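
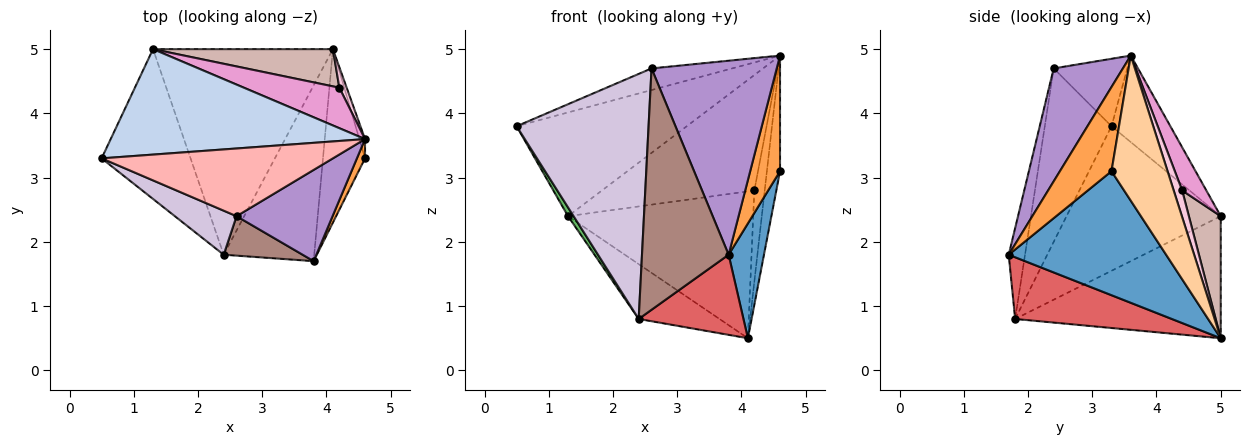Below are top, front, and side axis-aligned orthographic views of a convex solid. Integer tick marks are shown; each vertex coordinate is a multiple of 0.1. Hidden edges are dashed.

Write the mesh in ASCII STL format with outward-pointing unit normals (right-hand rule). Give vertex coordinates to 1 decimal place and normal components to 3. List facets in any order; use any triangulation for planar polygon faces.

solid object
 facet normal 0.926 -0.208 -0.314
  outer loop
   vertex 4.1 5.0 0.5
   vertex 4.6 3.3 3.1
   vertex 3.8 1.7 1.8
  endloop
 endfacet
 facet normal -0.236 0.681 0.693
  outer loop
   vertex 4.6 3.6 4.9
   vertex 1.3 5.0 2.4
   vertex 0.5 3.3 3.8
  endloop
 endfacet
 facet normal 0.863 -0.499 0.083
  outer loop
   vertex 4.6 3.6 4.9
   vertex 3.8 1.7 1.8
   vertex 4.6 3.3 3.1
  endloop
 endfacet
 facet normal 0.973 0.228 -0.038
  outer loop
   vertex 4.6 3.6 4.9
   vertex 4.6 3.3 3.1
   vertex 4.1 5.0 0.5
  endloop
 endfacet
 facet normal -0.851 -0.031 -0.524
  outer loop
   vertex 2.4 1.8 0.8
   vertex 0.5 3.3 3.8
   vertex 1.3 5.0 2.4
  endloop
 endfacet
 facet normal -0.548 0.216 -0.808
  outer loop
   vertex 2.4 1.8 0.8
   vertex 1.3 5.0 2.4
   vertex 4.1 5.0 0.5
  endloop
 endfacet
 facet normal 0.527 -0.353 -0.773
  outer loop
   vertex 2.4 1.8 0.8
   vertex 4.1 5.0 0.5
   vertex 3.8 1.7 1.8
  endloop
 endfacet
 facet normal -0.268 0.293 0.918
  outer loop
   vertex 2.6 2.4 4.7
   vertex 4.6 3.6 4.9
   vertex 0.5 3.3 3.8
  endloop
 endfacet
 facet normal 0.448 -0.809 0.381
  outer loop
   vertex 2.6 2.4 4.7
   vertex 3.8 1.7 1.8
   vertex 4.6 3.6 4.9
  endloop
 endfacet
 facet normal -0.446 -0.881 0.158
  outer loop
   vertex 2.6 2.4 4.7
   vertex 0.5 3.3 3.8
   vertex 2.4 1.8 0.8
  endloop
 endfacet
 facet normal -0.183 -0.970 0.159
  outer loop
   vertex 2.6 2.4 4.7
   vertex 2.4 1.8 0.8
   vertex 3.8 1.7 1.8
  endloop
 endfacet
 facet normal 0.164 0.956 0.242
  outer loop
   vertex 4.2 4.4 2.8
   vertex 4.1 5.0 0.5
   vertex 1.3 5.0 2.4
  endloop
 endfacet
 facet normal 0.148 0.933 0.327
  outer loop
   vertex 4.2 4.4 2.8
   vertex 1.3 5.0 2.4
   vertex 4.6 3.6 4.9
  endloop
 endfacet
 facet normal 0.623 0.763 0.172
  outer loop
   vertex 4.2 4.4 2.8
   vertex 4.6 3.6 4.9
   vertex 4.1 5.0 0.5
  endloop
 endfacet
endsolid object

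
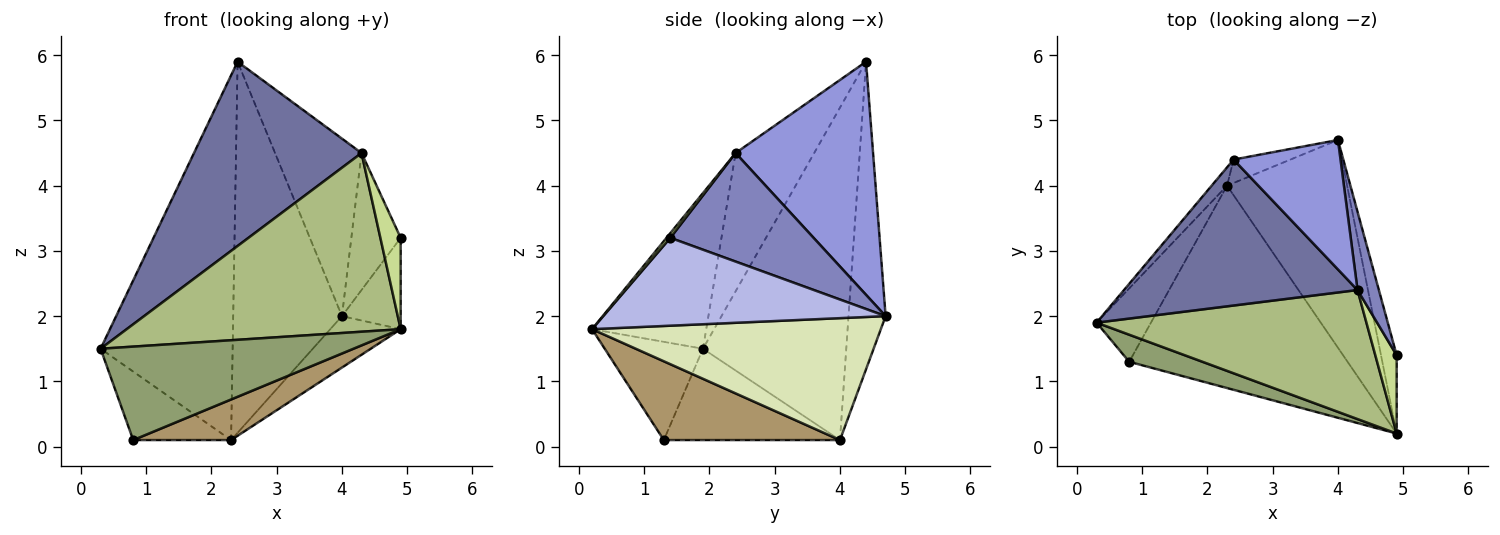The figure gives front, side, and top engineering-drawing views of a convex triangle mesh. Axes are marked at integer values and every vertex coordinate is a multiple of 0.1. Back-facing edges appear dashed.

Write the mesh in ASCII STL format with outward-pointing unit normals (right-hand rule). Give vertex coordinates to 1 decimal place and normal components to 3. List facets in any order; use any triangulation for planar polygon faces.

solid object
 facet normal -0.345 -0.736 0.583
  outer loop
   vertex 4.3 2.4 4.5
   vertex 2.4 4.4 5.9
   vertex 0.3 1.9 1.5
  endloop
 endfacet
 facet normal 0.930 0.320 0.183
  outer loop
   vertex 4.3 2.4 4.5
   vertex 4.9 1.4 3.2
   vertex 4.0 4.7 2.0
  endloop
 endfacet
 facet normal 0.789 0.496 0.362
  outer loop
   vertex 4.3 2.4 4.5
   vertex 4.0 4.7 2.0
   vertex 2.4 4.4 5.9
  endloop
 endfacet
 facet normal 0.964 0.201 -0.172
  outer loop
   vertex 4.9 0.2 1.8
   vertex 4.0 4.7 2.0
   vertex 4.9 1.4 3.2
  endloop
 endfacet
 facet normal -0.350 -0.900 0.261
  outer loop
   vertex 4.9 0.2 1.8
   vertex 0.3 1.9 1.5
   vertex 0.8 1.3 0.1
  endloop
 endfacet
 facet normal -0.320 -0.768 0.555
  outer loop
   vertex 4.9 0.2 1.8
   vertex 4.3 2.4 4.5
   vertex 0.3 1.9 1.5
  endloop
 endfacet
 facet normal 0.143 -0.751 0.644
  outer loop
   vertex 4.9 0.2 1.8
   vertex 4.9 1.4 3.2
   vertex 4.3 2.4 4.5
  endloop
 endfacet
 facet normal 0.702 0.171 -0.691
  outer loop
   vertex 2.3 4.0 0.1
   vertex 4.0 4.7 2.0
   vertex 4.9 0.2 1.8
  endloop
 endfacet
 facet normal 0.334 -0.185 -0.924
  outer loop
   vertex 2.3 4.0 0.1
   vertex 4.9 0.2 1.8
   vertex 0.8 1.3 0.1
  endloop
 endfacet
 facet normal -0.775 0.431 -0.462
  outer loop
   vertex 2.3 4.0 0.1
   vertex 0.8 1.3 0.1
   vertex 0.3 1.9 1.5
  endloop
 endfacet
 facet normal -0.735 0.677 -0.034
  outer loop
   vertex 2.3 4.0 0.1
   vertex 0.3 1.9 1.5
   vertex 2.4 4.4 5.9
  endloop
 endfacet
 facet normal -0.322 0.945 -0.060
  outer loop
   vertex 2.3 4.0 0.1
   vertex 2.4 4.4 5.9
   vertex 4.0 4.7 2.0
  endloop
 endfacet
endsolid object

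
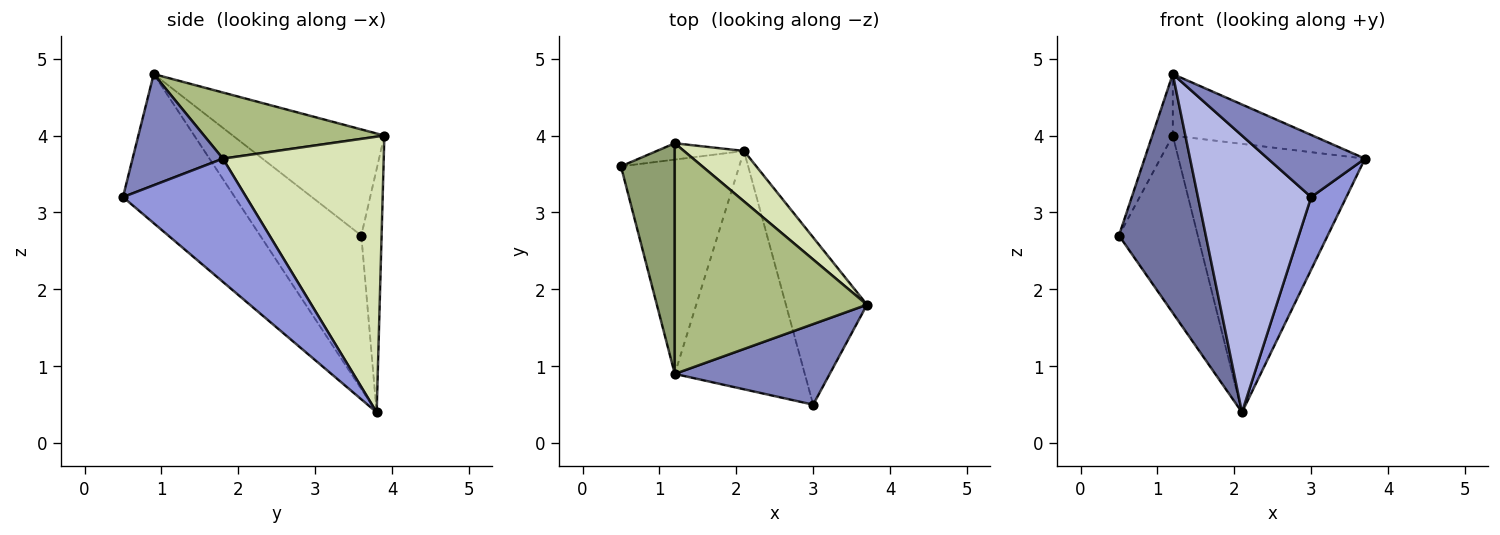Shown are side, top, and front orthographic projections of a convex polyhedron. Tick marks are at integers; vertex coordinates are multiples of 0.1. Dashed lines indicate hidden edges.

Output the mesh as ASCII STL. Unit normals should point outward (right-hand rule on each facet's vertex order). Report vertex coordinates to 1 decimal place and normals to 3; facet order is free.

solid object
 facet normal -0.655 -0.562 -0.505
  outer loop
   vertex 2.1 3.8 0.4
   vertex 1.2 0.9 4.8
   vertex 0.5 3.6 2.7
  endloop
 endfacet
 facet normal 0.494 -0.531 0.689
  outer loop
   vertex 3.0 0.5 3.2
   vertex 3.7 1.8 3.7
   vertex 1.2 0.9 4.8
  endloop
 endfacet
 facet normal 0.813 -0.232 -0.535
  outer loop
   vertex 3.0 0.5 3.2
   vertex 2.1 3.8 0.4
   vertex 3.7 1.8 3.7
  endloop
 endfacet
 facet normal -0.599 -0.607 -0.522
  outer loop
   vertex 3.0 0.5 3.2
   vertex 1.2 0.9 4.8
   vertex 2.1 3.8 0.4
  endloop
 endfacet
 facet normal -0.885 0.120 0.449
  outer loop
   vertex 1.2 3.9 4.0
   vertex 0.5 3.6 2.7
   vertex 1.2 0.9 4.8
  endloop
 endfacet
 facet normal 0.315 0.245 0.917
  outer loop
   vertex 1.2 3.9 4.0
   vertex 1.2 0.9 4.8
   vertex 3.7 1.8 3.7
  endloop
 endfacet
 facet normal -0.248 0.965 -0.089
  outer loop
   vertex 1.2 3.9 4.0
   vertex 2.1 3.8 0.4
   vertex 0.5 3.6 2.7
  endloop
 endfacet
 facet normal 0.647 0.750 0.141
  outer loop
   vertex 1.2 3.9 4.0
   vertex 3.7 1.8 3.7
   vertex 2.1 3.8 0.4
  endloop
 endfacet
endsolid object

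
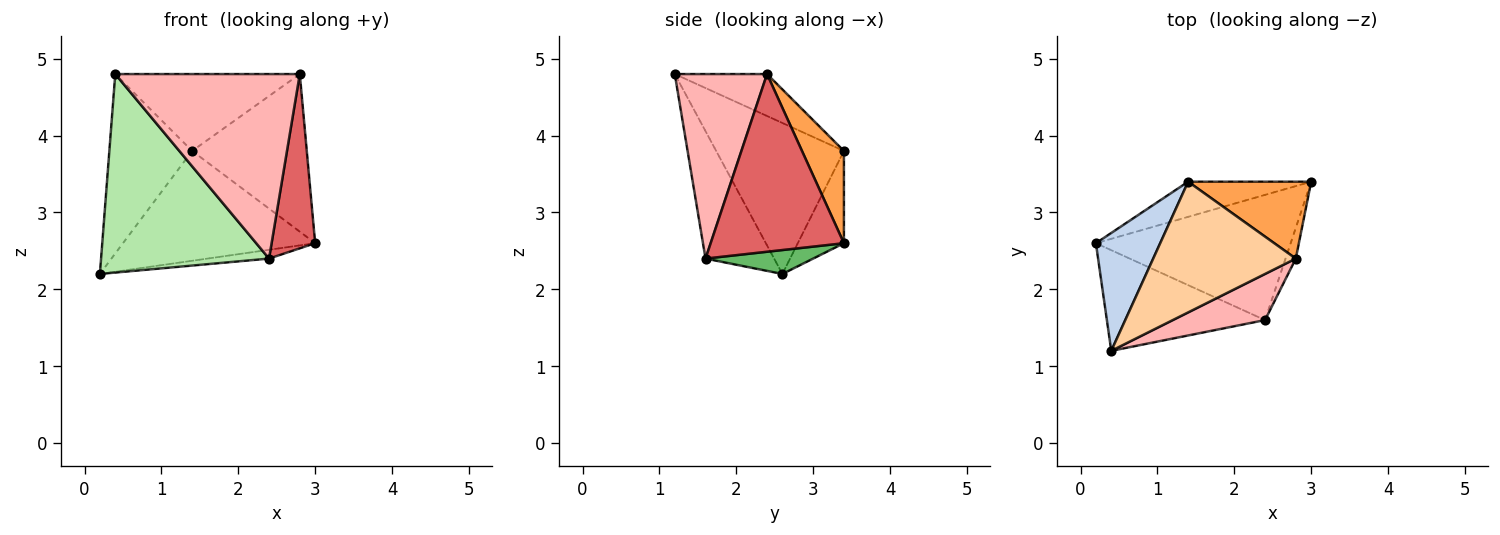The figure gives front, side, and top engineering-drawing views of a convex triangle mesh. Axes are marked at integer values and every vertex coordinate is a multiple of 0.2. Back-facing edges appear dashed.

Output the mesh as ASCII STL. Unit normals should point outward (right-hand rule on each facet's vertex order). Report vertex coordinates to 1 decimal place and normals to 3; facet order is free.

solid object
 facet normal -0.223 0.928 -0.297
  outer loop
   vertex 1.4 3.4 3.8
   vertex 3.0 3.4 2.6
   vertex 0.2 2.6 2.2
  endloop
 endfacet
 facet normal -0.790 0.512 0.337
  outer loop
   vertex 1.4 3.4 3.8
   vertex 0.2 2.6 2.2
   vertex 0.4 1.2 4.8
  endloop
 endfacet
 facet normal 0.312 0.854 0.416
  outer loop
   vertex 2.8 2.4 4.8
   vertex 3.0 3.4 2.6
   vertex 1.4 3.4 3.8
  endloop
 endfacet
 facet normal -0.246 0.491 0.836
  outer loop
   vertex 2.8 2.4 4.8
   vertex 1.4 3.4 3.8
   vertex 0.4 1.2 4.8
  endloop
 endfacet
 facet normal 0.122 0.069 -0.990
  outer loop
   vertex 2.4 1.6 2.4
   vertex 0.2 2.6 2.2
   vertex 3.0 3.4 2.6
  endloop
 endfacet
 facet normal -0.342 -0.838 -0.425
  outer loop
   vertex 2.4 1.6 2.4
   vertex 0.4 1.2 4.8
   vertex 0.2 2.6 2.2
  endloop
 endfacet
 facet normal 0.949 -0.310 -0.055
  outer loop
   vertex 2.4 1.6 2.4
   vertex 3.0 3.4 2.6
   vertex 2.8 2.4 4.8
  endloop
 endfacet
 facet normal 0.436 -0.873 0.218
  outer loop
   vertex 2.4 1.6 2.4
   vertex 2.8 2.4 4.8
   vertex 0.4 1.2 4.8
  endloop
 endfacet
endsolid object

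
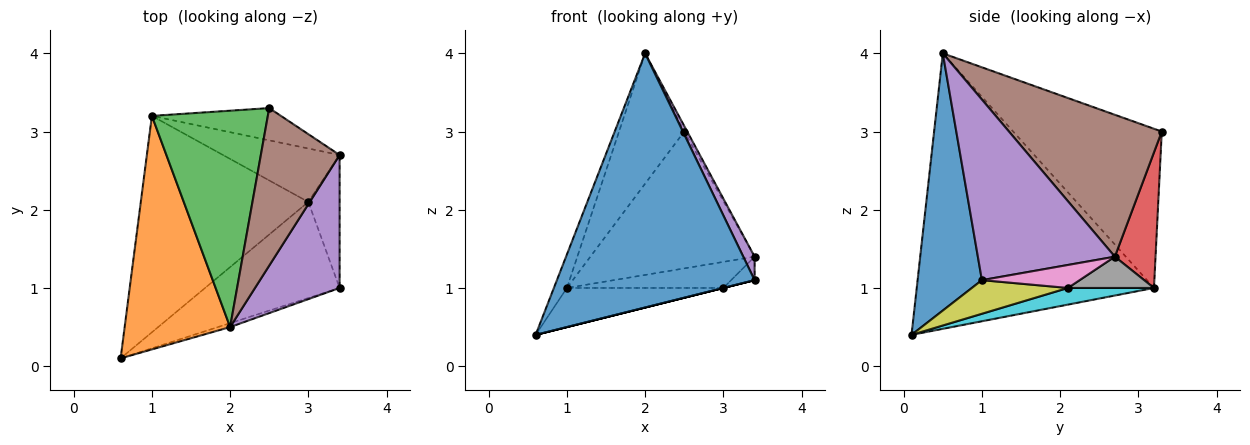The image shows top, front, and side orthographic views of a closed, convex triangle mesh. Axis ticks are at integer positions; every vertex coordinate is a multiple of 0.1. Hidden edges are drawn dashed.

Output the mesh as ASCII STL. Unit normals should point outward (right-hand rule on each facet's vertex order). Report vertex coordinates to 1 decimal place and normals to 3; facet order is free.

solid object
 facet normal 0.309 -0.951 -0.015
  outer loop
   vertex 2.0 0.5 4.0
   vertex 0.6 0.1 0.4
   vertex 3.4 1.0 1.1
  endloop
 endfacet
 facet normal -0.933 0.051 0.357
  outer loop
   vertex 1.0 3.2 1.0
   vertex 0.6 0.1 0.4
   vertex 2.0 0.5 4.0
  endloop
 endfacet
 facet normal -0.762 0.334 0.555
  outer loop
   vertex 1.0 3.2 1.0
   vertex 2.0 0.5 4.0
   vertex 2.5 3.3 3.0
  endloop
 endfacet
 facet normal 0.234 0.946 -0.223
  outer loop
   vertex 3.4 2.7 1.4
   vertex 1.0 3.2 1.0
   vertex 2.5 3.3 3.0
  endloop
 endfacet
 facet normal 0.903 -0.075 0.423
  outer loop
   vertex 3.4 2.7 1.4
   vertex 2.0 0.5 4.0
   vertex 3.4 1.0 1.1
  endloop
 endfacet
 facet normal 0.874 0.017 0.485
  outer loop
   vertex 3.4 2.7 1.4
   vertex 2.5 3.3 3.0
   vertex 2.0 0.5 4.0
  endloop
 endfacet
 facet normal 0.586 0.141 -0.798
  outer loop
   vertex 3.0 2.1 1.0
   vertex 3.4 2.7 1.4
   vertex 3.4 1.0 1.1
  endloop
 endfacet
 facet normal 0.234 0.426 -0.874
  outer loop
   vertex 3.0 2.1 1.0
   vertex 1.0 3.2 1.0
   vertex 3.4 2.7 1.4
  endloop
 endfacet
 facet normal 0.243 0.000 -0.970
  outer loop
   vertex 3.0 2.1 1.0
   vertex 3.4 1.0 1.1
   vertex 0.6 0.1 0.4
  endloop
 endfacet
 facet normal 0.097 0.177 -0.979
  outer loop
   vertex 3.0 2.1 1.0
   vertex 0.6 0.1 0.4
   vertex 1.0 3.2 1.0
  endloop
 endfacet
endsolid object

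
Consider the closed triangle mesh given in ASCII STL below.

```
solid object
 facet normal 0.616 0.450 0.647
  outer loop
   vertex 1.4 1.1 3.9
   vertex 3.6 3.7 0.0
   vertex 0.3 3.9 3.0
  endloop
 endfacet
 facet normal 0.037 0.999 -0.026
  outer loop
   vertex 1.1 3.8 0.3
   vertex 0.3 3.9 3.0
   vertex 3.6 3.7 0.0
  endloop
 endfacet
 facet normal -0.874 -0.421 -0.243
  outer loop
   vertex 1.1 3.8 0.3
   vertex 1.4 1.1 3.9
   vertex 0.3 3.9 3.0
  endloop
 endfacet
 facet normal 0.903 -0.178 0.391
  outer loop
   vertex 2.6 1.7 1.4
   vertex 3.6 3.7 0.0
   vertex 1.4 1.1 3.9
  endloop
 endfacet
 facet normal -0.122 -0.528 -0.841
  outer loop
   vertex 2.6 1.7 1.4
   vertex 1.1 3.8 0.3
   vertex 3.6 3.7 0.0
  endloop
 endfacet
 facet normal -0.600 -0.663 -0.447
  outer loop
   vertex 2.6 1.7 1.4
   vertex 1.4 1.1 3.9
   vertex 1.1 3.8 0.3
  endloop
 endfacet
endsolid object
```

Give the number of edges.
9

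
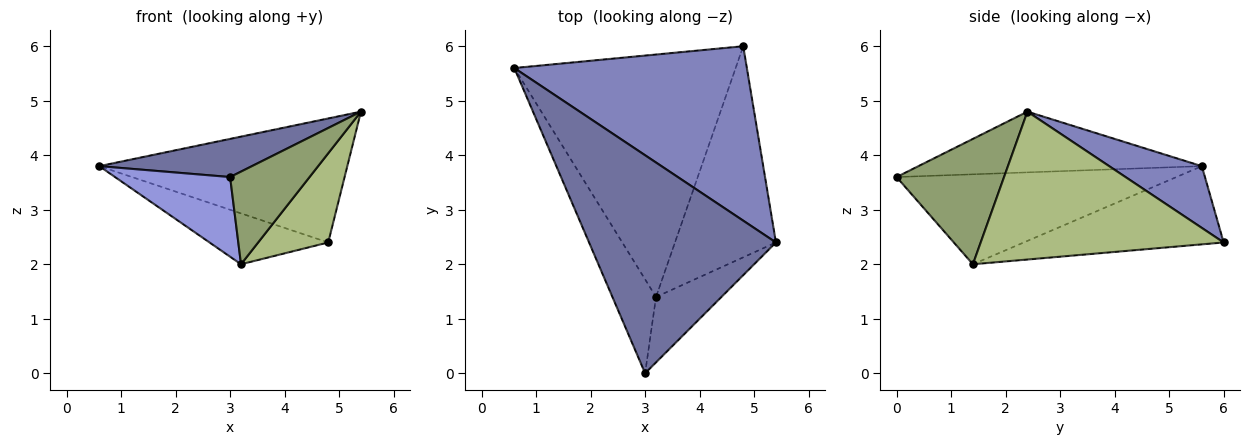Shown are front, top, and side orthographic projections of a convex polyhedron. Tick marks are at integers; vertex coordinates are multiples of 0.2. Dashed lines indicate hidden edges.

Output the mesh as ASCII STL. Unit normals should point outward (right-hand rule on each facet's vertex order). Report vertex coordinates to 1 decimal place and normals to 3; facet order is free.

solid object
 facet normal -0.305 -0.164 0.938
  outer loop
   vertex 3.0 0.0 3.6
   vertex 5.4 2.4 4.8
   vertex 0.6 5.6 3.8
  endloop
 endfacet
 facet normal 0.212 0.566 0.797
  outer loop
   vertex 4.8 6.0 2.4
   vertex 0.6 5.6 3.8
   vertex 5.4 2.4 4.8
  endloop
 endfacet
 facet normal -0.844 -0.347 -0.409
  outer loop
   vertex 3.2 1.4 2.0
   vertex 3.0 0.0 3.6
   vertex 0.6 5.6 3.8
  endloop
 endfacet
 facet normal -0.327 0.194 -0.925
  outer loop
   vertex 3.2 1.4 2.0
   vertex 0.6 5.6 3.8
   vertex 4.8 6.0 2.4
  endloop
 endfacet
 facet normal 0.742 -0.548 -0.387
  outer loop
   vertex 3.2 1.4 2.0
   vertex 5.4 2.4 4.8
   vertex 3.0 0.0 3.6
  endloop
 endfacet
 facet normal 0.803 -0.232 -0.548
  outer loop
   vertex 3.2 1.4 2.0
   vertex 4.8 6.0 2.4
   vertex 5.4 2.4 4.8
  endloop
 endfacet
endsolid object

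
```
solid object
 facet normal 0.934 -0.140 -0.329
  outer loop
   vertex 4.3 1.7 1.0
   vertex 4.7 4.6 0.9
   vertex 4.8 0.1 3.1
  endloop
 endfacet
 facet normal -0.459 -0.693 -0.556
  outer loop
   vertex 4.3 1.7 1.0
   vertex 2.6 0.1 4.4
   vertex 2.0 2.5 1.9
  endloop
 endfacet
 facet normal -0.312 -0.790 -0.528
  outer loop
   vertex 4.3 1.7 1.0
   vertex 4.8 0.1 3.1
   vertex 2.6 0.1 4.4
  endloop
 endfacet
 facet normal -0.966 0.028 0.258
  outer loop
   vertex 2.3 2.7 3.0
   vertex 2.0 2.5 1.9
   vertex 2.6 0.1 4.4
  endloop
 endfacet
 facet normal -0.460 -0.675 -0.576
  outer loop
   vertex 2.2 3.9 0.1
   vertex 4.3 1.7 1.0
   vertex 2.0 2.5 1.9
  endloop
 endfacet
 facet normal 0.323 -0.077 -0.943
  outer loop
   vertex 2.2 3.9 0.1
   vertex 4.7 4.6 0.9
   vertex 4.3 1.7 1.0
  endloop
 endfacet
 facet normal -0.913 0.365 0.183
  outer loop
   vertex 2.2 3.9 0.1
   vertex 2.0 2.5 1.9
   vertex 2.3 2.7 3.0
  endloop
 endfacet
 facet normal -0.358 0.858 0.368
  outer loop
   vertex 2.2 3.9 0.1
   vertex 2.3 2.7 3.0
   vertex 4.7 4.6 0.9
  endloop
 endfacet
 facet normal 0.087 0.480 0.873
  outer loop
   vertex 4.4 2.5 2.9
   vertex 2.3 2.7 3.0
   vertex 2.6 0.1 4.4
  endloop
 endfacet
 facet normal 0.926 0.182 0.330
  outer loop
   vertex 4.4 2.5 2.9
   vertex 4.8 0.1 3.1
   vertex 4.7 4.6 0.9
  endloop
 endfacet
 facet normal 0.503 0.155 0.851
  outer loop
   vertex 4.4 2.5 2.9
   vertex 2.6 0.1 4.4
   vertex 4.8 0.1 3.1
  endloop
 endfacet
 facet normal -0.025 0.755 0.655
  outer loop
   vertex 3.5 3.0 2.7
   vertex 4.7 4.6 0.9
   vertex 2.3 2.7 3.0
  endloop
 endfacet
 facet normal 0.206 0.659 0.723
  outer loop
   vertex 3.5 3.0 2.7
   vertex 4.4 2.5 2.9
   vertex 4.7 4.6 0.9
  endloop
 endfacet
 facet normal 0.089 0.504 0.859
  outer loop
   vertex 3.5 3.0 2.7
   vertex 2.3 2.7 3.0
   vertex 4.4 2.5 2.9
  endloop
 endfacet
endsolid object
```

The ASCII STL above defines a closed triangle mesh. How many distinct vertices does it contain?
9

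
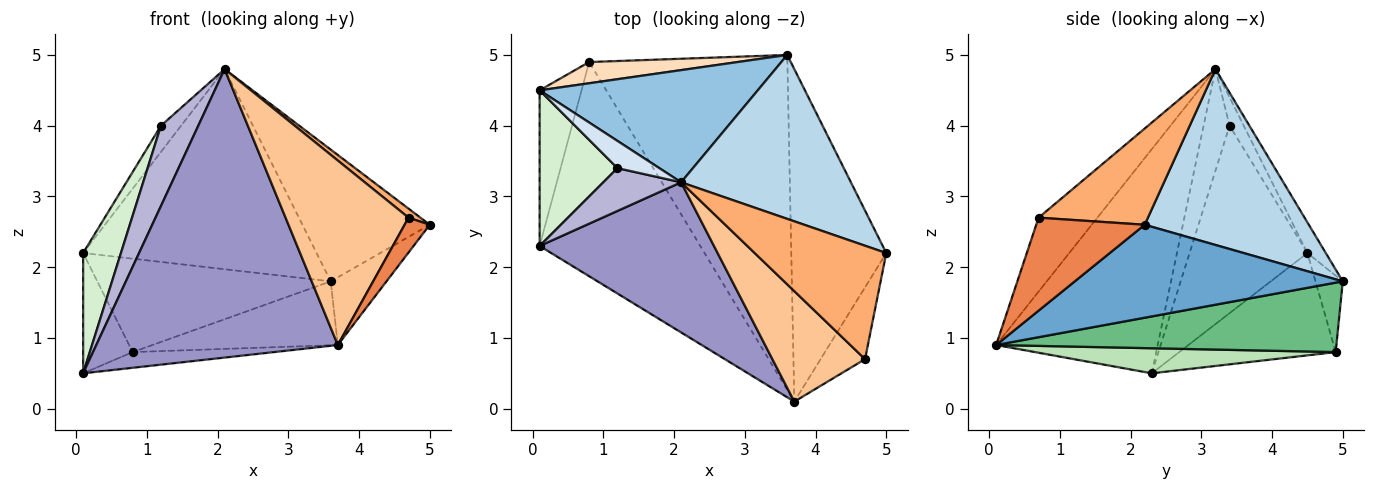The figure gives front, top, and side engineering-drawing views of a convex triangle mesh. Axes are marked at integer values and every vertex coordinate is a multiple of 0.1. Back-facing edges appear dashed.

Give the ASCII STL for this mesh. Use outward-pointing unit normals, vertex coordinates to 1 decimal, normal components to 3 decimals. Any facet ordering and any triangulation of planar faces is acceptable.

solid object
 facet normal 0.692 0.144 -0.707
  outer loop
   vertex 3.6 5.0 1.8
   vertex 5.0 2.2 2.6
   vertex 3.7 0.1 0.9
  endloop
 endfacet
 facet normal -0.069 0.870 0.488
  outer loop
   vertex 3.6 5.0 1.8
   vertex 0.1 4.5 2.2
   vertex 2.1 3.2 4.8
  endloop
 endfacet
 facet normal 0.628 0.487 0.607
  outer loop
   vertex 3.6 5.0 1.8
   vertex 2.1 3.2 4.8
   vertex 5.0 2.2 2.6
  endloop
 endfacet
 facet normal -0.438 0.623 0.648
  outer loop
   vertex 1.2 3.4 4.0
   vertex 2.1 3.2 4.8
   vertex 0.1 4.5 2.2
  endloop
 endfacet
 facet normal 0.883 -0.205 -0.422
  outer loop
   vertex 4.7 0.7 2.7
   vertex 3.7 0.1 0.9
   vertex 5.0 2.2 2.6
  endloop
 endfacet
 facet normal 0.589 -0.064 0.806
  outer loop
   vertex 4.7 0.7 2.7
   vertex 5.0 2.2 2.6
   vertex 2.1 3.2 4.8
  endloop
 endfacet
 facet normal -0.379 -0.794 0.475
  outer loop
   vertex 4.7 0.7 2.7
   vertex 2.1 3.2 4.8
   vertex 3.7 0.1 0.9
  endloop
 endfacet
 facet normal -0.113 0.969 0.220
  outer loop
   vertex 0.8 4.9 0.8
   vertex 0.1 4.5 2.2
   vertex 3.6 5.0 1.8
  endloop
 endfacet
 facet normal 0.325 0.177 -0.929
  outer loop
   vertex 0.8 4.9 0.8
   vertex 3.6 5.0 1.8
   vertex 3.7 0.1 0.9
  endloop
 endfacet
 facet normal -0.888 0.281 -0.364
  outer loop
   vertex 0.1 2.3 0.5
   vertex 0.1 4.5 2.2
   vertex 0.8 4.9 0.8
  endloop
 endfacet
 facet normal 0.154 0.072 -0.985
  outer loop
   vertex 0.1 2.3 0.5
   vertex 0.8 4.9 0.8
   vertex 3.7 0.1 0.9
  endloop
 endfacet
 facet normal -0.886 -0.284 0.368
  outer loop
   vertex 0.1 2.3 0.5
   vertex 1.2 3.4 4.0
   vertex 0.1 4.5 2.2
  endloop
 endfacet
 facet normal -0.510 -0.763 0.397
  outer loop
   vertex 0.1 2.3 0.5
   vertex 3.7 0.1 0.9
   vertex 2.1 3.2 4.8
  endloop
 endfacet
 facet normal -0.523 -0.752 0.401
  outer loop
   vertex 0.1 2.3 0.5
   vertex 2.1 3.2 4.8
   vertex 1.2 3.4 4.0
  endloop
 endfacet
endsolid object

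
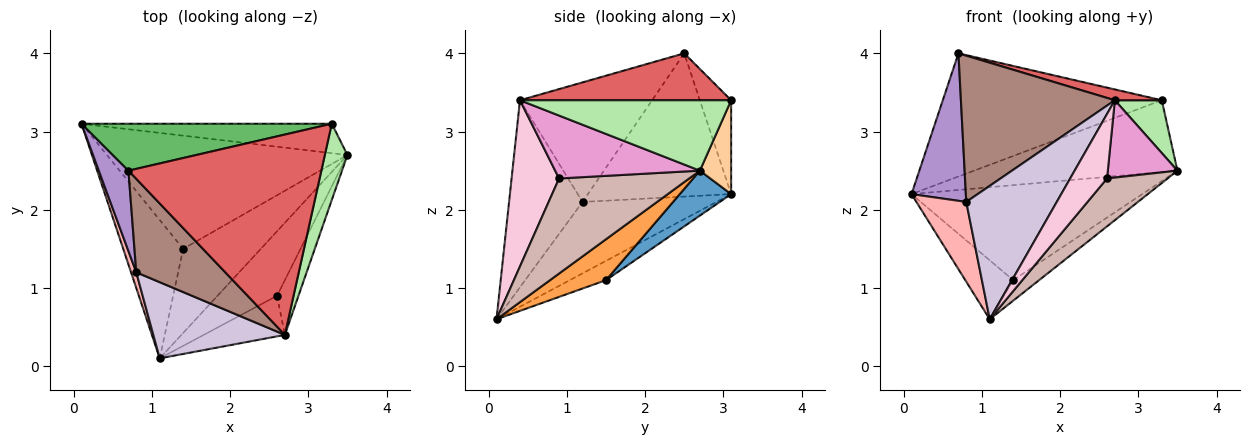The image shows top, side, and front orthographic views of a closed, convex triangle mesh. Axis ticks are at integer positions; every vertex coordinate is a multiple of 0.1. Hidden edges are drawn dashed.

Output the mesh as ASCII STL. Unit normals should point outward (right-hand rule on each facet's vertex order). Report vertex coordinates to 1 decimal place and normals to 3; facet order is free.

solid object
 facet normal 0.142 0.636 -0.758
  outer loop
   vertex 1.4 1.5 1.1
   vertex 0.1 3.1 2.2
   vertex 3.5 2.7 2.5
  endloop
 endfacet
 facet normal -0.284 0.376 -0.882
  outer loop
   vertex 1.4 1.5 1.1
   vertex 1.1 0.1 0.6
   vertex 0.1 3.1 2.2
  endloop
 endfacet
 facet normal 0.456 0.211 -0.865
  outer loop
   vertex 1.4 1.5 1.1
   vertex 3.5 2.7 2.5
   vertex 1.1 0.1 0.6
  endloop
 endfacet
 facet normal 0.141 0.916 -0.376
  outer loop
   vertex 3.3 3.1 3.4
   vertex 3.5 2.7 2.5
   vertex 0.1 3.1 2.2
  endloop
 endfacet
 facet normal -0.132 0.926 0.353
  outer loop
   vertex 3.3 3.1 3.4
   vertex 0.1 3.1 2.2
   vertex 0.7 2.5 4.0
  endloop
 endfacet
 facet normal 0.932 -0.207 0.299
  outer loop
   vertex 3.3 3.1 3.4
   vertex 2.7 0.4 3.4
   vertex 3.5 2.7 2.5
  endloop
 endfacet
 facet normal 0.236 -0.052 0.970
  outer loop
   vertex 3.3 3.1 3.4
   vertex 0.7 2.5 4.0
   vertex 2.7 0.4 3.4
  endloop
 endfacet
 facet normal -0.935 -0.348 0.068
  outer loop
   vertex 0.8 1.2 2.1
   vertex 0.1 3.1 2.2
   vertex 1.1 0.1 0.6
  endloop
 endfacet
 facet normal -0.918 -0.348 0.190
  outer loop
   vertex 0.8 1.2 2.1
   vertex 0.7 2.5 4.0
   vertex 0.1 3.1 2.2
  endloop
 endfacet
 facet normal -0.576 -0.710 0.405
  outer loop
   vertex 0.8 1.2 2.1
   vertex 1.1 0.1 0.6
   vertex 2.7 0.4 3.4
  endloop
 endfacet
 facet normal -0.586 -0.683 0.436
  outer loop
   vertex 0.8 1.2 2.1
   vertex 2.7 0.4 3.4
   vertex 0.7 2.5 4.0
  endloop
 endfacet
 facet normal 0.788 -0.367 -0.494
  outer loop
   vertex 2.6 0.9 2.4
   vertex 1.1 0.1 0.6
   vertex 3.5 2.7 2.5
  endloop
 endfacet
 facet normal 0.861 -0.414 -0.293
  outer loop
   vertex 2.6 0.9 2.4
   vertex 3.5 2.7 2.5
   vertex 2.7 0.4 3.4
  endloop
 endfacet
 facet normal 0.737 -0.572 -0.360
  outer loop
   vertex 2.6 0.9 2.4
   vertex 2.7 0.4 3.4
   vertex 1.1 0.1 0.6
  endloop
 endfacet
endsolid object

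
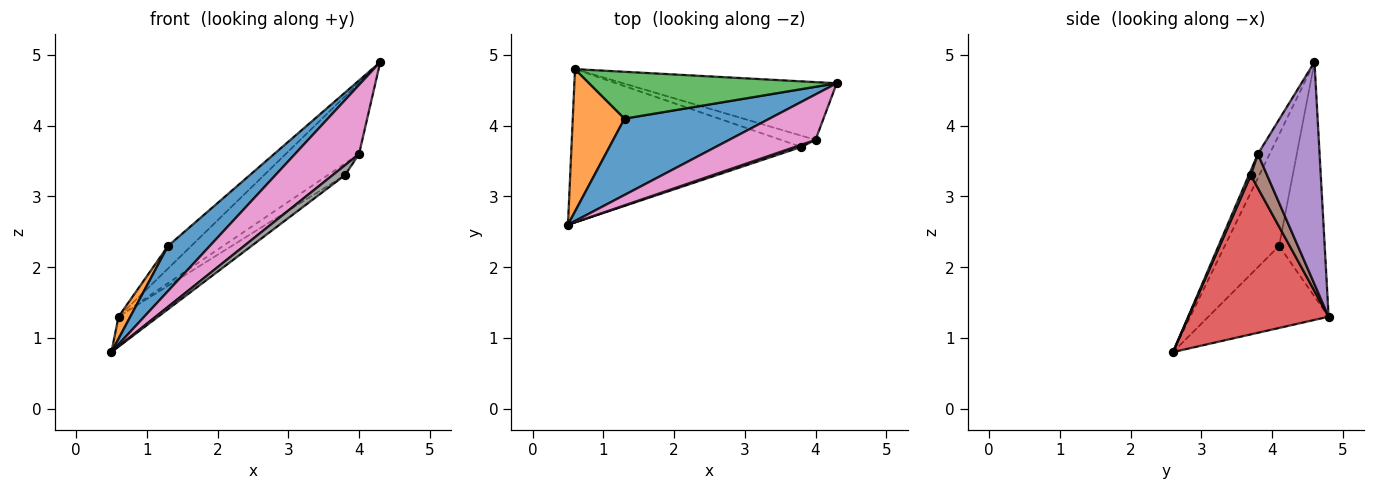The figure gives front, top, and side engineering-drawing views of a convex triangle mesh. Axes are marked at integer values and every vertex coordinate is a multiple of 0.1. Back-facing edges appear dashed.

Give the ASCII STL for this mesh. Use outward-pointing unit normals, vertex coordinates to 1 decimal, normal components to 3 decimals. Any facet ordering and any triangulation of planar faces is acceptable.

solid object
 facet normal -0.552 -0.424 0.718
  outer loop
   vertex 1.3 4.1 2.3
   vertex 0.5 2.6 0.8
   vertex 4.3 4.6 4.9
  endloop
 endfacet
 facet normal -0.843 -0.083 0.532
  outer loop
   vertex 1.3 4.1 2.3
   vertex 0.6 4.8 1.3
   vertex 0.5 2.6 0.8
  endloop
 endfacet
 facet normal -0.649 0.330 0.685
  outer loop
   vertex 1.3 4.1 2.3
   vertex 4.3 4.6 4.9
   vertex 0.6 4.8 1.3
  endloop
 endfacet
 facet normal 0.562 0.159 -0.812
  outer loop
   vertex 3.8 3.7 3.3
   vertex 0.5 2.6 0.8
   vertex 0.6 4.8 1.3
  endloop
 endfacet
 facet normal 0.547 0.650 -0.527
  outer loop
   vertex 4.0 3.8 3.6
   vertex 0.6 4.8 1.3
   vertex 4.3 4.6 4.9
  endloop
 endfacet
 facet normal 0.563 0.595 -0.574
  outer loop
   vertex 4.0 3.8 3.6
   vertex 3.8 3.7 3.3
   vertex 0.6 4.8 1.3
  endloop
 endfacet
 facet normal -0.151 -0.826 0.543
  outer loop
   vertex 4.0 3.8 3.6
   vertex 4.3 4.6 4.9
   vertex 0.5 2.6 0.8
  endloop
 endfacet
 facet normal 0.157 -0.964 0.216
  outer loop
   vertex 4.0 3.8 3.6
   vertex 0.5 2.6 0.8
   vertex 3.8 3.7 3.3
  endloop
 endfacet
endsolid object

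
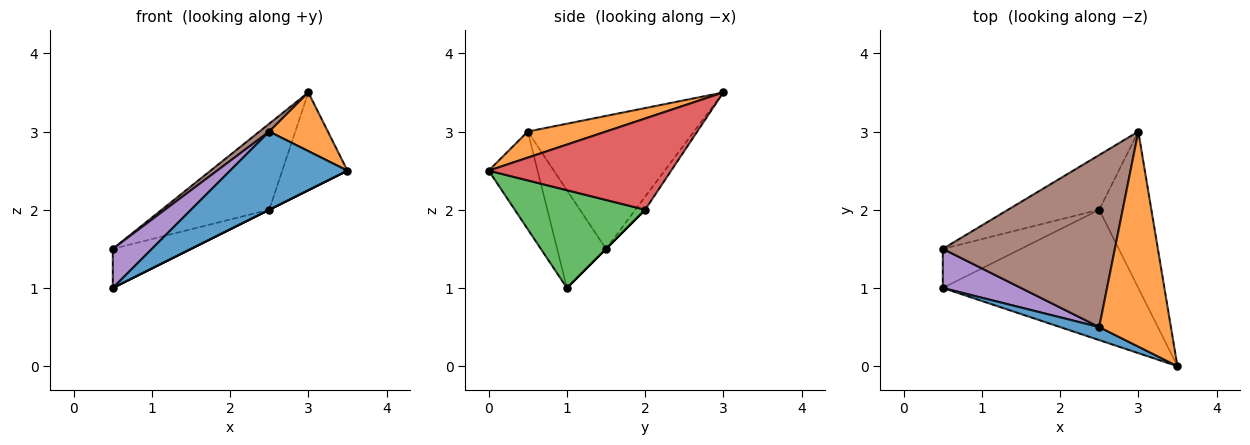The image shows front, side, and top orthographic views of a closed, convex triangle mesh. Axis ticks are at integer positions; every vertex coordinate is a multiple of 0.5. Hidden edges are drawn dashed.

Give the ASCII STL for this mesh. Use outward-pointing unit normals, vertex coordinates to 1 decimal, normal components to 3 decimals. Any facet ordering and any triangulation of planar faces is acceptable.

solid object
 facet normal -0.380 -0.912 0.152
  outer loop
   vertex 2.5 0.5 3.0
   vertex 0.5 1.0 1.0
   vertex 3.5 0.0 2.5
  endloop
 endfacet
 facet normal 0.331 -0.248 0.910
  outer loop
   vertex 2.5 0.5 3.0
   vertex 3.5 0.0 2.5
   vertex 3.0 3.0 3.5
  endloop
 endfacet
 facet normal 0.447 0.000 -0.894
  outer loop
   vertex 2.5 2.0 2.0
   vertex 3.5 0.0 2.5
   vertex 0.5 1.0 1.0
  endloop
 endfacet
 facet normal 0.829 0.296 -0.474
  outer loop
   vertex 2.5 2.0 2.0
   vertex 3.0 3.0 3.5
   vertex 3.5 0.0 2.5
  endloop
 endfacet
 facet normal -0.662 -0.530 0.530
  outer loop
   vertex 0.5 1.5 1.5
   vertex 0.5 1.0 1.0
   vertex 2.5 0.5 3.0
  endloop
 endfacet
 facet normal -0.611 -0.036 0.791
  outer loop
   vertex 0.5 1.5 1.5
   vertex 2.5 0.5 3.0
   vertex 3.0 3.0 3.5
  endloop
 endfacet
 facet normal 0.000 0.707 -0.707
  outer loop
   vertex 0.5 1.5 1.5
   vertex 2.5 2.0 2.0
   vertex 0.5 1.0 1.0
  endloop
 endfacet
 facet normal -0.076 0.841 -0.535
  outer loop
   vertex 0.5 1.5 1.5
   vertex 3.0 3.0 3.5
   vertex 2.5 2.0 2.0
  endloop
 endfacet
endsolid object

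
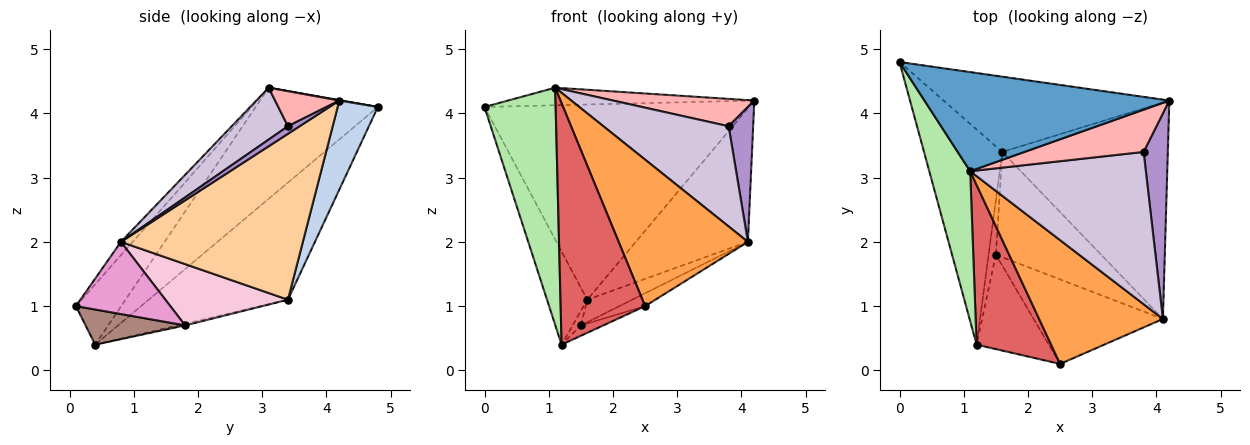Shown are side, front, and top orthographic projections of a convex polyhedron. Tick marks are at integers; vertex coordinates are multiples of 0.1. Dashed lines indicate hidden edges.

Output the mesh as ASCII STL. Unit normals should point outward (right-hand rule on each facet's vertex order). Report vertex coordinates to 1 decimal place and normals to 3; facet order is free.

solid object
 facet normal 0.002 0.175 0.985
  outer loop
   vertex 1.1 3.1 4.4
   vertex 4.2 4.2 4.2
   vertex 0.0 4.8 4.1
  endloop
 endfacet
 facet normal 0.140 0.924 -0.356
  outer loop
   vertex 1.6 3.4 1.1
   vertex 0.0 4.8 4.1
   vertex 4.2 4.2 4.2
  endloop
 endfacet
 facet normal -0.069 -0.762 0.644
  outer loop
   vertex 4.1 0.8 2.0
   vertex 1.1 3.1 4.4
   vertex 2.5 0.1 1.0
  endloop
 endfacet
 facet normal 0.649 0.400 -0.647
  outer loop
   vertex 4.1 0.8 2.0
   vertex 1.6 3.4 1.1
   vertex 4.2 4.2 4.2
  endloop
 endfacet
 facet normal -0.808 0.234 -0.540
  outer loop
   vertex 1.2 0.4 0.4
   vertex 0.0 4.8 4.1
   vertex 1.6 3.4 1.1
  endloop
 endfacet
 facet normal -0.824 -0.479 0.303
  outer loop
   vertex 1.2 0.4 0.4
   vertex 1.1 3.1 4.4
   vertex 0.0 4.8 4.1
  endloop
 endfacet
 facet normal -0.408 -0.761 0.504
  outer loop
   vertex 1.2 0.4 0.4
   vertex 2.5 0.1 1.0
   vertex 1.1 3.1 4.4
  endloop
 endfacet
 facet normal 0.240 -0.527 0.815
  outer loop
   vertex 3.8 3.4 3.8
   vertex 4.2 4.2 4.2
   vertex 1.1 3.1 4.4
  endloop
 endfacet
 facet normal 0.253 -0.531 0.809
  outer loop
   vertex 3.8 3.4 3.8
   vertex 4.1 0.8 2.0
   vertex 4.2 4.2 4.2
  endloop
 endfacet
 facet normal 0.240 -0.534 0.811
  outer loop
   vertex 3.8 3.4 3.8
   vertex 1.1 3.1 4.4
   vertex 4.1 0.8 2.0
  endloop
 endfacet
 facet normal 0.436 0.098 -0.895
  outer loop
   vertex 1.5 1.8 0.7
   vertex 2.5 0.1 1.0
   vertex 1.2 0.4 0.4
  endloop
 endfacet
 facet normal -0.222 0.250 -0.943
  outer loop
   vertex 1.5 1.8 0.7
   vertex 1.2 0.4 0.4
   vertex 1.6 3.4 1.1
  endloop
 endfacet
 facet normal 0.483 0.132 -0.865
  outer loop
   vertex 1.5 1.8 0.7
   vertex 4.1 0.8 2.0
   vertex 2.5 0.1 1.0
  endloop
 endfacet
 facet normal 0.495 0.182 -0.850
  outer loop
   vertex 1.5 1.8 0.7
   vertex 1.6 3.4 1.1
   vertex 4.1 0.8 2.0
  endloop
 endfacet
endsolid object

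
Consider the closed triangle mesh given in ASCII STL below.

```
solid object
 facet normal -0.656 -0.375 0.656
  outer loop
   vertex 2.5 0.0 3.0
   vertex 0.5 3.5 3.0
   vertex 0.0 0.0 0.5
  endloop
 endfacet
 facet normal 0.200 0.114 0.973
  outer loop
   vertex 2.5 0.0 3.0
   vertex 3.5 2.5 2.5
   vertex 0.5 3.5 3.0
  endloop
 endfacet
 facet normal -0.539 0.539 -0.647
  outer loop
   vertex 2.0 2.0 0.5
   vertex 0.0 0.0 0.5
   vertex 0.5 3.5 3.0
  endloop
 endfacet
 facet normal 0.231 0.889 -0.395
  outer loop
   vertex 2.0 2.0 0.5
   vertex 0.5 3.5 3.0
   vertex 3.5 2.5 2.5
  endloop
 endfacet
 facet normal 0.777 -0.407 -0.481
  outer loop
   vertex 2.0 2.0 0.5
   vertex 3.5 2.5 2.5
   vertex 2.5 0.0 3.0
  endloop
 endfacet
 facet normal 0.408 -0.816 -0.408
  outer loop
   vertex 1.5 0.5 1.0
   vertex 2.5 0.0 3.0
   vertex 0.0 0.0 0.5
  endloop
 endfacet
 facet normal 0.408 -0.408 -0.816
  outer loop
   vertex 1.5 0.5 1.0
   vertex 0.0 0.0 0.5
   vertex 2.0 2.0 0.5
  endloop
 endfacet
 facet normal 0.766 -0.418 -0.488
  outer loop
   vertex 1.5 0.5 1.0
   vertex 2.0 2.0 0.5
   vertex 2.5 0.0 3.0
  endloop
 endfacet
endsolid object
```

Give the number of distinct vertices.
6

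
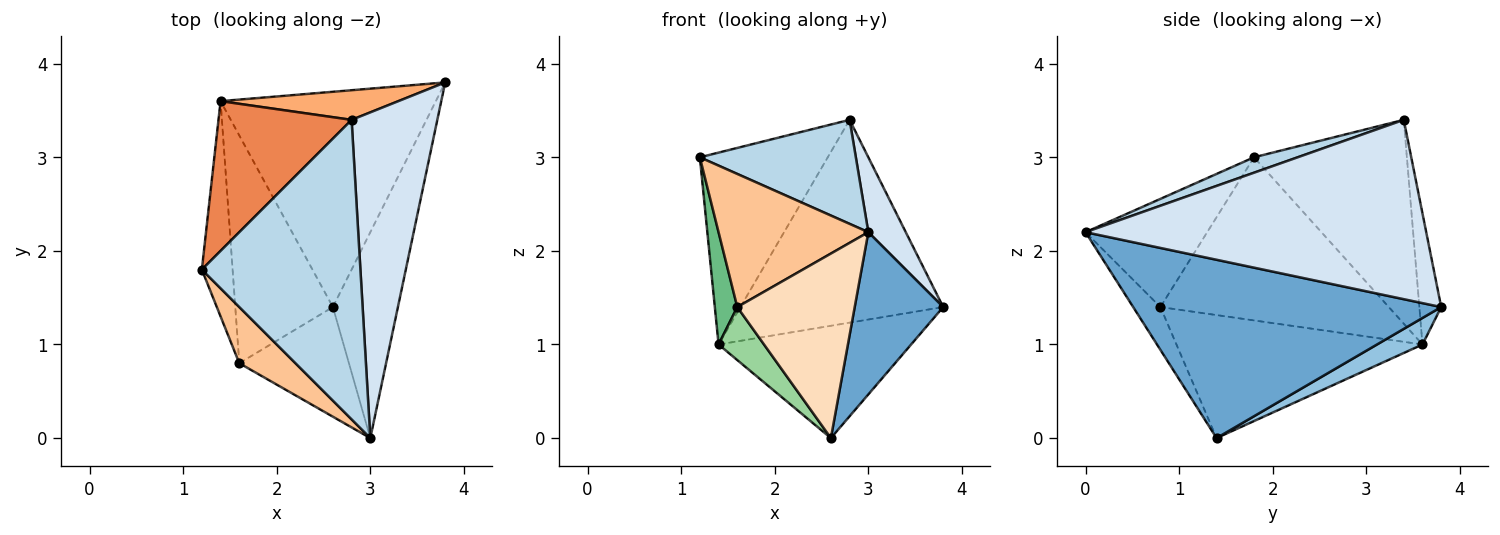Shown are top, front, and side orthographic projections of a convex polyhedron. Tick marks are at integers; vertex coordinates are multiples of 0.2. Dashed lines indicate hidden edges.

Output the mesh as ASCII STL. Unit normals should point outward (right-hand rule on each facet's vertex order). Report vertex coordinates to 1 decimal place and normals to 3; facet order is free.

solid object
 facet normal 0.907 -0.261 -0.331
  outer loop
   vertex 2.6 1.4 0.0
   vertex 3.8 3.8 1.4
   vertex 3.0 0.0 2.2
  endloop
 endfacet
 facet normal 0.109 0.460 -0.881
  outer loop
   vertex 1.4 3.6 1.0
   vertex 3.8 3.8 1.4
   vertex 2.6 1.4 0.0
  endloop
 endfacet
 facet normal 0.091 -0.327 0.941
  outer loop
   vertex 2.8 3.4 3.4
   vertex 1.2 1.8 3.0
   vertex 3.0 0.0 2.2
  endloop
 endfacet
 facet normal 0.898 -0.099 0.429
  outer loop
   vertex 2.8 3.4 3.4
   vertex 3.0 0.0 2.2
   vertex 3.8 3.8 1.4
  endloop
 endfacet
 facet normal -0.686 0.574 0.448
  outer loop
   vertex 2.8 3.4 3.4
   vertex 1.4 3.6 1.0
   vertex 1.2 1.8 3.0
  endloop
 endfacet
 facet normal -0.106 0.984 0.144
  outer loop
   vertex 2.8 3.4 3.4
   vertex 3.8 3.8 1.4
   vertex 1.4 3.6 1.0
  endloop
 endfacet
 facet normal -0.599 -0.738 0.311
  outer loop
   vertex 1.6 0.8 1.4
   vertex 3.0 0.0 2.2
   vertex 1.2 1.8 3.0
  endloop
 endfacet
 facet normal -0.196 -0.843 -0.501
  outer loop
   vertex 1.6 0.8 1.4
   vertex 2.6 1.4 0.0
   vertex 3.0 0.0 2.2
  endloop
 endfacet
 facet normal -0.978 -0.096 -0.184
  outer loop
   vertex 1.6 0.8 1.4
   vertex 1.2 1.8 3.0
   vertex 1.4 3.6 1.0
  endloop
 endfacet
 facet normal -0.775 -0.143 -0.615
  outer loop
   vertex 1.6 0.8 1.4
   vertex 1.4 3.6 1.0
   vertex 2.6 1.4 0.0
  endloop
 endfacet
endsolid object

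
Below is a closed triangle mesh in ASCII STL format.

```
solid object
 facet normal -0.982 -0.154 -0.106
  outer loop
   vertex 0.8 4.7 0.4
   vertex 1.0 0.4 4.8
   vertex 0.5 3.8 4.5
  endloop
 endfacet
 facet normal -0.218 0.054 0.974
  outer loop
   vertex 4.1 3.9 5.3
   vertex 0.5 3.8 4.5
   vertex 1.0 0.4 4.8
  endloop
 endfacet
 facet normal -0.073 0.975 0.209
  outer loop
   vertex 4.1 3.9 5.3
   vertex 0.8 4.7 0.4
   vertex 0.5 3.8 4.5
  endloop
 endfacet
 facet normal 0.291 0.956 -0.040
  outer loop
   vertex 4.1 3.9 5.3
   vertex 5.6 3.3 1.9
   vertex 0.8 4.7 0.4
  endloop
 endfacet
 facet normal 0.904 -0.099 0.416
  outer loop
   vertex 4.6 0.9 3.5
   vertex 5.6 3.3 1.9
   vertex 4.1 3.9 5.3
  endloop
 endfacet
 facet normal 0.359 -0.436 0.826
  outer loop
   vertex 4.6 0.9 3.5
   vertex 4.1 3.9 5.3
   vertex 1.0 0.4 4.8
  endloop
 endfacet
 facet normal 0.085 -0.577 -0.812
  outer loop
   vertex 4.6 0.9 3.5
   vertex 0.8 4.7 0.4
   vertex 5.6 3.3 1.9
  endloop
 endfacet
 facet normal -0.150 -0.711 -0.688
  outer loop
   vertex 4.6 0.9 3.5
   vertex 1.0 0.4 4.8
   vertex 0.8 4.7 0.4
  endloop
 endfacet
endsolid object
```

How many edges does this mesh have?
12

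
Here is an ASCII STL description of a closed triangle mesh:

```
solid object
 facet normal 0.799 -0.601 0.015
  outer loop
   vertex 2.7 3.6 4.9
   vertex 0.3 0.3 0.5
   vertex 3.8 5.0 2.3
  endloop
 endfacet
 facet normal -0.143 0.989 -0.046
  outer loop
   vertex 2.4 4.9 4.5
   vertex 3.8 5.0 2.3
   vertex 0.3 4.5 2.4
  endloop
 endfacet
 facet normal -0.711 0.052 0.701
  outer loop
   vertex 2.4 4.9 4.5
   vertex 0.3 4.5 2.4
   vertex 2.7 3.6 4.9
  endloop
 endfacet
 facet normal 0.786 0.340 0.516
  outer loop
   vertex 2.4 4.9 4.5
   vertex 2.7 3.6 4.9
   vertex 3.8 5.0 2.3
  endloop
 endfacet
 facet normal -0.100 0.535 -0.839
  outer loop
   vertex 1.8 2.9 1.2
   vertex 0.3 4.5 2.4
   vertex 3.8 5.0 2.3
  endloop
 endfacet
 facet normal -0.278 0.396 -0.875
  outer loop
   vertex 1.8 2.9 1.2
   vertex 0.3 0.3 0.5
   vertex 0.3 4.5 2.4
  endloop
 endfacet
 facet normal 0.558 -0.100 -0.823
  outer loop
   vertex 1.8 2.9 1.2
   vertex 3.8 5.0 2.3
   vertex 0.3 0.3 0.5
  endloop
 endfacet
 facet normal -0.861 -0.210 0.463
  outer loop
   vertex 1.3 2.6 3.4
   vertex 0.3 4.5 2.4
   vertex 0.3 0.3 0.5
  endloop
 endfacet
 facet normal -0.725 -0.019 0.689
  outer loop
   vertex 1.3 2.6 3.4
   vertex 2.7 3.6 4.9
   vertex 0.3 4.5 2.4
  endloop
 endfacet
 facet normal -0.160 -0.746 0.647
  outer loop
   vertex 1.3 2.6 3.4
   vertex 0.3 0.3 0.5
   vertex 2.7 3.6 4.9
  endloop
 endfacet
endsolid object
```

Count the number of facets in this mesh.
10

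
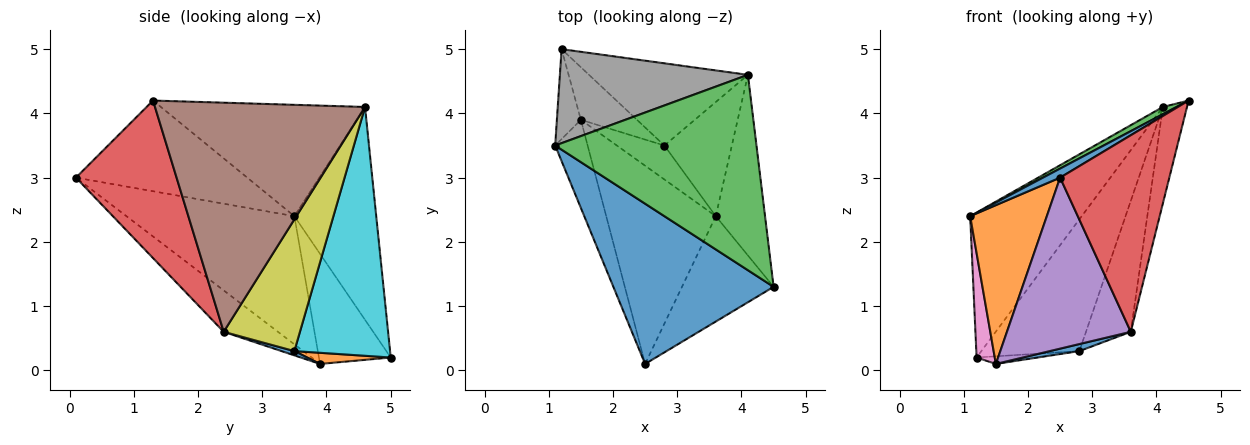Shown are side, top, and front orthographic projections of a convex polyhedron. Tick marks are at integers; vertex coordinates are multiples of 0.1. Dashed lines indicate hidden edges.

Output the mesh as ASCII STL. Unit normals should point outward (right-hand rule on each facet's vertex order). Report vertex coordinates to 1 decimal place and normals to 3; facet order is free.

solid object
 facet normal -0.492 -0.049 0.869
  outer loop
   vertex 2.5 0.1 3.0
   vertex 4.5 1.3 4.2
   vertex 1.1 3.5 2.4
  endloop
 endfacet
 facet normal -0.886 -0.405 -0.225
  outer loop
   vertex 1.5 3.9 0.1
   vertex 2.5 0.1 3.0
   vertex 1.1 3.5 2.4
  endloop
 endfacet
 facet normal -0.484 -0.032 0.875
  outer loop
   vertex 4.1 4.6 4.1
   vertex 1.1 3.5 2.4
   vertex 4.5 1.3 4.2
  endloop
 endfacet
 facet normal 0.630 -0.684 -0.367
  outer loop
   vertex 3.6 2.4 0.6
   vertex 4.5 1.3 4.2
   vertex 2.5 0.1 3.0
  endloop
 endfacet
 facet normal -0.275 -0.628 -0.728
  outer loop
   vertex 3.6 2.4 0.6
   vertex 2.5 0.1 3.0
   vertex 1.5 3.9 0.1
  endloop
 endfacet
 facet normal 0.972 0.111 -0.209
  outer loop
   vertex 3.6 2.4 0.6
   vertex 4.1 4.6 4.1
   vertex 4.5 1.3 4.2
  endloop
 endfacet
 facet normal -0.949 -0.240 -0.207
  outer loop
   vertex 1.2 5.0 0.2
   vertex 1.5 3.9 0.1
   vertex 1.1 3.5 2.4
  endloop
 endfacet
 facet normal -0.524 0.714 0.463
  outer loop
   vertex 1.2 5.0 0.2
   vertex 1.1 3.5 2.4
   vertex 4.1 4.6 4.1
  endloop
 endfacet
 facet normal 0.789 0.463 -0.404
  outer loop
   vertex 2.8 3.5 0.3
   vertex 4.1 4.6 4.1
   vertex 3.6 2.4 0.6
  endloop
 endfacet
 facet normal 0.638 0.653 -0.407
  outer loop
   vertex 2.8 3.5 0.3
   vertex 1.2 5.0 0.2
   vertex 4.1 4.6 4.1
  endloop
 endfacet
 facet normal 0.088 -0.202 -0.975
  outer loop
   vertex 2.8 3.5 0.3
   vertex 3.6 2.4 0.6
   vertex 1.5 3.9 0.1
  endloop
 endfacet
 facet normal 0.193 0.141 -0.971
  outer loop
   vertex 2.8 3.5 0.3
   vertex 1.5 3.9 0.1
   vertex 1.2 5.0 0.2
  endloop
 endfacet
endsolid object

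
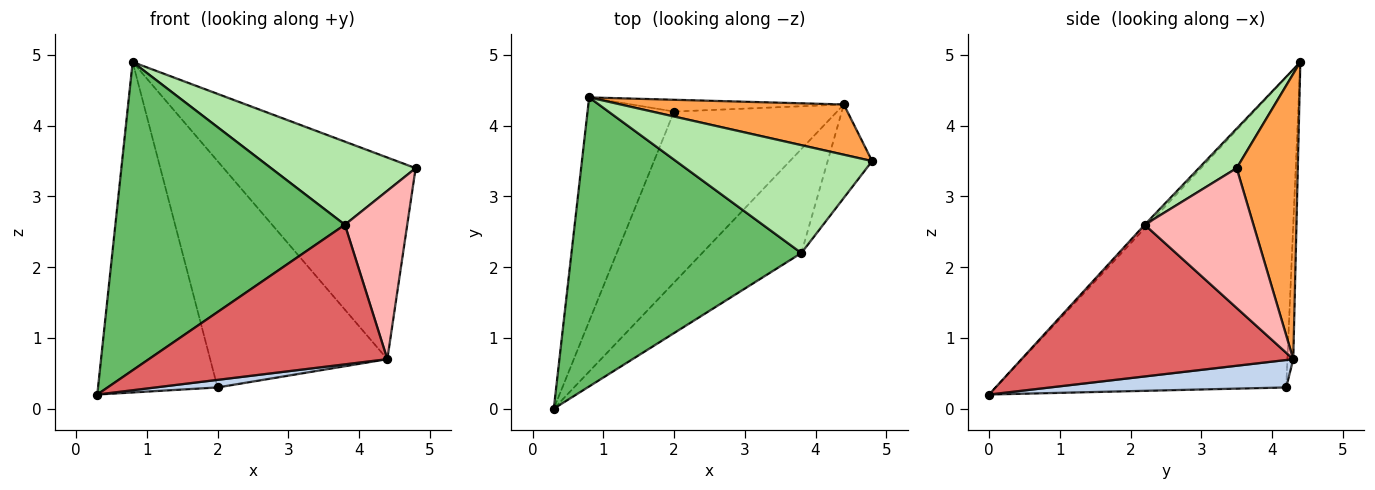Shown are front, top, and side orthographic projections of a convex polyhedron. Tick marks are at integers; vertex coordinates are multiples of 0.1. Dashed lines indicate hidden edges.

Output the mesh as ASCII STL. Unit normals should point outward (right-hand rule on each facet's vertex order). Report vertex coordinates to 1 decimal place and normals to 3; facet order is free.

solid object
 facet normal -0.896 0.368 -0.250
  outer loop
   vertex 2.0 4.2 0.3
   vertex 0.3 0.0 0.2
   vertex 0.8 4.4 4.9
  endloop
 endfacet
 facet normal 0.166 -0.044 -0.985
  outer loop
   vertex 4.4 4.3 0.7
   vertex 0.3 0.0 0.2
   vertex 2.0 4.2 0.3
  endloop
 endfacet
 facet normal 0.295 0.927 0.231
  outer loop
   vertex 4.4 4.3 0.7
   vertex 0.8 4.4 4.9
   vertex 4.8 3.5 3.4
  endloop
 endfacet
 facet normal -0.033 0.998 -0.052
  outer loop
   vertex 4.4 4.3 0.7
   vertex 2.0 4.2 0.3
   vertex 0.8 4.4 4.9
  endloop
 endfacet
 facet normal -0.011 -0.729 0.684
  outer loop
   vertex 3.8 2.2 2.6
   vertex 0.8 4.4 4.9
   vertex 0.3 0.0 0.2
  endloop
 endfacet
 facet normal 0.158 -0.603 0.782
  outer loop
   vertex 3.8 2.2 2.6
   vertex 4.8 3.5 3.4
   vertex 0.8 4.4 4.9
  endloop
 endfacet
 facet normal 0.675 -0.592 -0.441
  outer loop
   vertex 3.8 2.2 2.6
   vertex 0.3 0.0 0.2
   vertex 4.4 4.3 0.7
  endloop
 endfacet
 facet normal 0.836 -0.480 -0.266
  outer loop
   vertex 3.8 2.2 2.6
   vertex 4.4 4.3 0.7
   vertex 4.8 3.5 3.4
  endloop
 endfacet
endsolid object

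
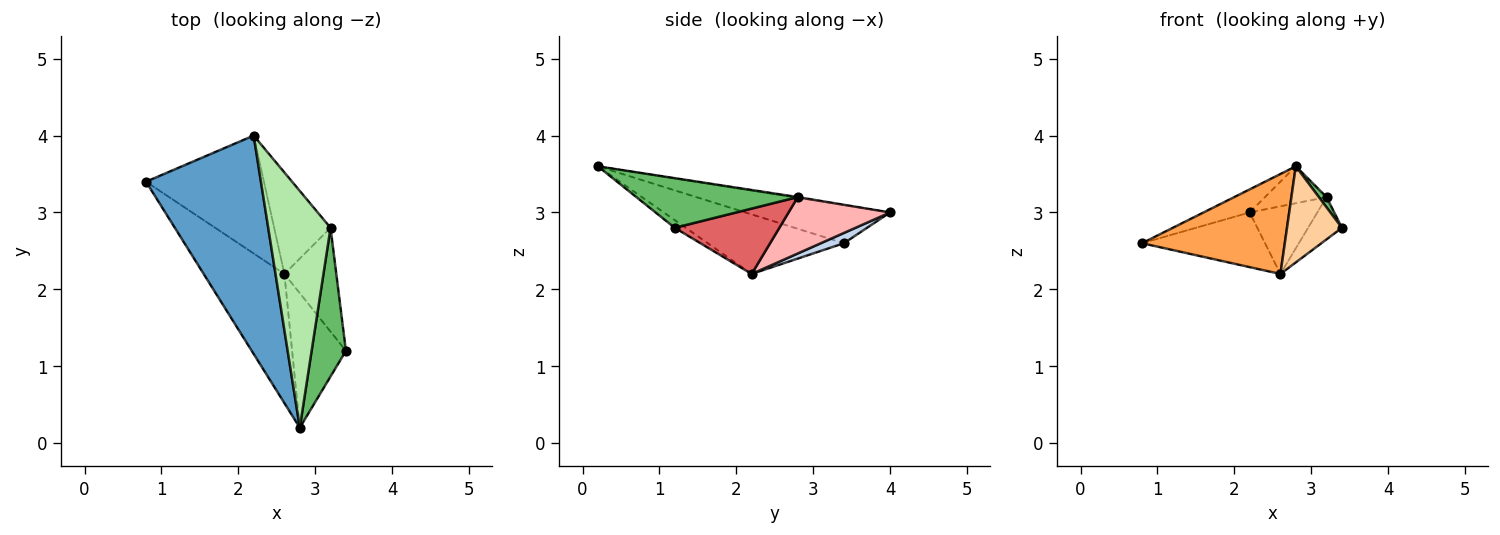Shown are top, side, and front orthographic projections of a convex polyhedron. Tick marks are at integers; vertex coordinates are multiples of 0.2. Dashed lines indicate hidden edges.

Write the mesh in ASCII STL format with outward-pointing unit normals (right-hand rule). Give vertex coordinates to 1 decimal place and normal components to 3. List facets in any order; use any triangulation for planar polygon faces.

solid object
 facet normal -0.313 0.100 0.945
  outer loop
   vertex 2.8 0.2 3.6
   vertex 2.2 4.0 3.0
   vertex 0.8 3.4 2.6
  endloop
 endfacet
 facet normal 0.079 0.419 -0.904
  outer loop
   vertex 2.6 2.2 2.2
   vertex 0.8 3.4 2.6
   vertex 2.2 4.0 3.0
  endloop
 endfacet
 facet normal -0.504 -0.529 -0.683
  outer loop
   vertex 2.6 2.2 2.2
   vertex 2.8 0.2 3.6
   vertex 0.8 3.4 2.6
  endloop
 endfacet
 facet normal -0.115 -0.577 -0.808
  outer loop
   vertex 2.6 2.2 2.2
   vertex 3.4 1.2 2.8
   vertex 2.8 0.2 3.6
  endloop
 endfacet
 facet normal 0.822 -0.039 0.568
  outer loop
   vertex 3.2 2.8 3.2
   vertex 2.8 0.2 3.6
   vertex 3.4 1.2 2.8
  endloop
 endfacet
 facet normal -0.013 0.154 0.988
  outer loop
   vertex 3.2 2.8 3.2
   vertex 2.2 4.0 3.0
   vertex 2.8 0.2 3.6
  endloop
 endfacet
 facet normal 0.759 0.246 -0.603
  outer loop
   vertex 3.2 2.8 3.2
   vertex 3.4 1.2 2.8
   vertex 2.6 2.2 2.2
  endloop
 endfacet
 facet normal 0.640 0.426 -0.640
  outer loop
   vertex 3.2 2.8 3.2
   vertex 2.6 2.2 2.2
   vertex 2.2 4.0 3.0
  endloop
 endfacet
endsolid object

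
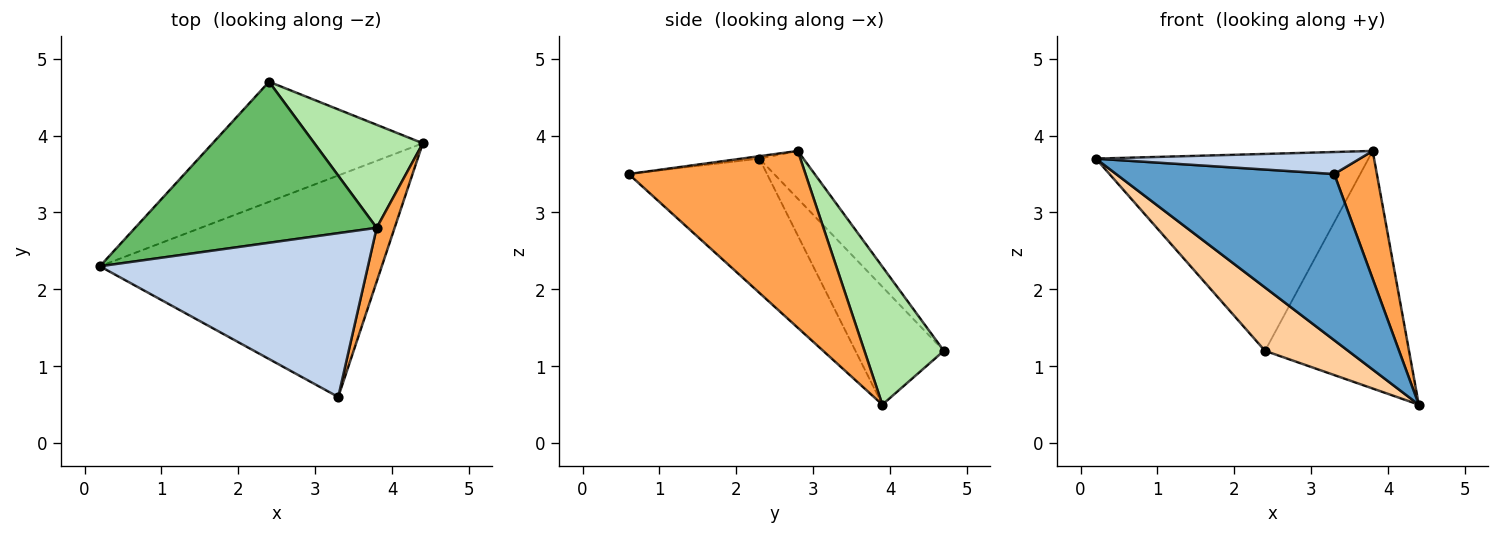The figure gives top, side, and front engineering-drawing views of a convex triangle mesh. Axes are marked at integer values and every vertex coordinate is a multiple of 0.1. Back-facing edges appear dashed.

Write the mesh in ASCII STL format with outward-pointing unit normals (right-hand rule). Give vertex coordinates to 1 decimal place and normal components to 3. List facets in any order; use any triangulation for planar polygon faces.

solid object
 facet normal -0.356 -0.561 -0.747
  outer loop
   vertex 3.3 0.6 3.5
   vertex 0.2 2.3 3.7
   vertex 4.4 3.9 0.5
  endloop
 endfacet
 facet normal -0.009 -0.133 0.991
  outer loop
   vertex 3.8 2.8 3.8
   vertex 0.2 2.3 3.7
   vertex 3.3 0.6 3.5
  endloop
 endfacet
 facet normal 0.967 -0.233 0.098
  outer loop
   vertex 3.8 2.8 3.8
   vertex 3.3 0.6 3.5
   vertex 4.4 3.9 0.5
  endloop
 endfacet
 facet normal -0.444 -0.418 -0.792
  outer loop
   vertex 2.4 4.7 1.2
   vertex 4.4 3.9 0.5
   vertex 0.2 2.3 3.7
  endloop
 endfacet
 facet normal -0.124 0.768 0.628
  outer loop
   vertex 2.4 4.7 1.2
   vertex 0.2 2.3 3.7
   vertex 3.8 2.8 3.8
  endloop
 endfacet
 facet normal 0.452 0.819 0.355
  outer loop
   vertex 2.4 4.7 1.2
   vertex 3.8 2.8 3.8
   vertex 4.4 3.9 0.5
  endloop
 endfacet
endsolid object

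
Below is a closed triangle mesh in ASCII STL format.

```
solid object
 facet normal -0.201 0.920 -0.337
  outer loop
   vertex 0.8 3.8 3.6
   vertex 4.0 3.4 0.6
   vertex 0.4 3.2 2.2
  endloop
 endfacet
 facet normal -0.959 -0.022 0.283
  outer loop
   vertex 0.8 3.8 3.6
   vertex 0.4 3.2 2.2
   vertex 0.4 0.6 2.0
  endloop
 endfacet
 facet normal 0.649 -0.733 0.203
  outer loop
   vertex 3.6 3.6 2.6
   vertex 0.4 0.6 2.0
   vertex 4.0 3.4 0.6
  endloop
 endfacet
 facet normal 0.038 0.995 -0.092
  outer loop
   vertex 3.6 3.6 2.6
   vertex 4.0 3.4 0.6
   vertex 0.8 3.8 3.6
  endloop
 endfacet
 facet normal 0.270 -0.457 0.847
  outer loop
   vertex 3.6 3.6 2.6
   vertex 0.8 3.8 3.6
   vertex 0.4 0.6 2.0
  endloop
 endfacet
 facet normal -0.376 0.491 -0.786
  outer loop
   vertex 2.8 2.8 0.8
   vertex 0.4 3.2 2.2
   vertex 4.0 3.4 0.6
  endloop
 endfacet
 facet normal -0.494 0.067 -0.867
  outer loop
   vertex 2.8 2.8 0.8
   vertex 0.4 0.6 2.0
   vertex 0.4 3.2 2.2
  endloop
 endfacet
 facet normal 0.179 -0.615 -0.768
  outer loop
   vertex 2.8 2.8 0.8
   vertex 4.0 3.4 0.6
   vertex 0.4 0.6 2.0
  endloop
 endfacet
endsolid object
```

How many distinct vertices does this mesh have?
6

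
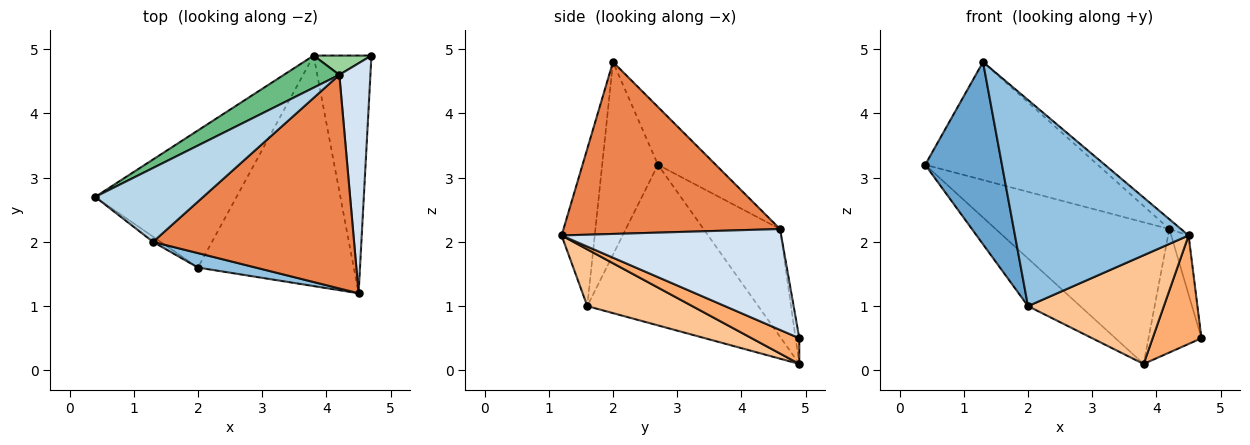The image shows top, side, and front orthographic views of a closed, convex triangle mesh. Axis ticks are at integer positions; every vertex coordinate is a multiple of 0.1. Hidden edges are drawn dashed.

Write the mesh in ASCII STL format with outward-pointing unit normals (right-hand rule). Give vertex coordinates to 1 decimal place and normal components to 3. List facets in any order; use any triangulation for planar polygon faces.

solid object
 facet normal -0.588 -0.809 -0.023
  outer loop
   vertex 2.0 1.6 1.0
   vertex 1.3 2.0 4.8
   vertex 0.4 2.7 3.2
  endloop
 endfacet
 facet normal -0.187 -0.980 0.069
  outer loop
   vertex 2.0 1.6 1.0
   vertex 4.5 1.2 2.1
   vertex 1.3 2.0 4.8
  endloop
 endfacet
 facet normal -0.273 0.815 0.510
  outer loop
   vertex 4.2 4.6 2.2
   vertex 0.4 2.7 3.2
   vertex 1.3 2.0 4.8
  endloop
 endfacet
 facet normal 0.953 0.075 0.294
  outer loop
   vertex 4.2 4.6 2.2
   vertex 4.5 1.2 2.1
   vertex 4.7 4.9 0.5
  endloop
 endfacet
 facet normal 0.650 0.035 0.759
  outer loop
   vertex 4.2 4.6 2.2
   vertex 1.3 2.0 4.8
   vertex 4.5 1.2 2.1
  endloop
 endfacet
 facet normal 0.375 -0.385 -0.843
  outer loop
   vertex 3.8 4.9 0.1
   vertex 4.7 4.9 0.5
   vertex 4.5 1.2 2.1
  endloop
 endfacet
 facet normal 0.313 -0.405 -0.859
  outer loop
   vertex 3.8 4.9 0.1
   vertex 4.5 1.2 2.1
   vertex 2.0 1.6 1.0
  endloop
 endfacet
 facet normal -0.732 0.224 -0.644
  outer loop
   vertex 3.8 4.9 0.1
   vertex 2.0 1.6 1.0
   vertex 0.4 2.7 3.2
  endloop
 endfacet
 facet normal -0.395 0.896 0.203
  outer loop
   vertex 3.8 4.9 0.1
   vertex 0.4 2.7 3.2
   vertex 4.2 4.6 2.2
  endloop
 endfacet
 facet normal -0.068 0.986 0.154
  outer loop
   vertex 3.8 4.9 0.1
   vertex 4.2 4.6 2.2
   vertex 4.7 4.9 0.5
  endloop
 endfacet
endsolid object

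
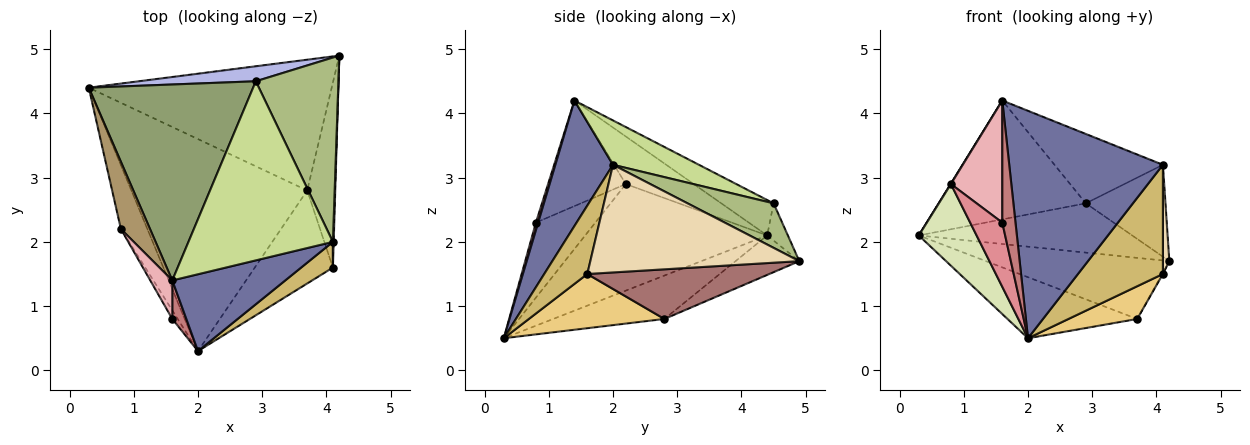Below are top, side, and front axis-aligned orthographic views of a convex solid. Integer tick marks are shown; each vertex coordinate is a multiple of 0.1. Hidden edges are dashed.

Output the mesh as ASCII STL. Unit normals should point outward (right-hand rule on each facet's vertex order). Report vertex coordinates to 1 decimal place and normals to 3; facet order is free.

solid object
 facet normal 0.335 -0.893 0.302
  outer loop
   vertex 4.1 2.0 3.2
   vertex 1.6 1.4 4.2
   vertex 2.0 0.3 0.5
  endloop
 endfacet
 facet normal -0.146 0.419 -0.896
  outer loop
   vertex 3.7 2.8 0.8
   vertex 0.3 4.4 2.1
   vertex 4.2 4.9 1.7
  endloop
 endfacet
 facet normal -0.231 0.269 -0.935
  outer loop
   vertex 3.7 2.8 0.8
   vertex 2.0 0.3 0.5
   vertex 0.3 4.4 2.1
  endloop
 endfacet
 facet normal -0.092 0.953 0.290
  outer loop
   vertex 2.9 4.5 2.6
   vertex 4.2 4.9 1.7
   vertex 0.3 4.4 2.1
  endloop
 endfacet
 facet normal -0.181 0.510 0.841
  outer loop
   vertex 2.9 4.5 2.6
   vertex 0.3 4.4 2.1
   vertex 1.6 1.4 4.2
  endloop
 endfacet
 facet normal 0.434 0.402 0.806
  outer loop
   vertex 2.9 4.5 2.6
   vertex 4.1 2.0 3.2
   vertex 4.2 4.9 1.7
  endloop
 endfacet
 facet normal 0.275 0.347 0.896
  outer loop
   vertex 2.9 4.5 2.6
   vertex 1.6 1.4 4.2
   vertex 4.1 2.0 3.2
  endloop
 endfacet
 facet normal -0.927 -0.295 -0.230
  outer loop
   vertex 0.8 2.2 2.9
   vertex 0.3 4.4 2.1
   vertex 2.0 0.3 0.5
  endloop
 endfacet
 facet normal -0.853 -0.004 0.522
  outer loop
   vertex 0.8 2.2 2.9
   vertex 1.6 1.4 4.2
   vertex 0.3 4.4 2.1
  endloop
 endfacet
 facet normal 0.443 -0.873 0.205
  outer loop
   vertex 4.1 1.6 1.5
   vertex 4.1 2.0 3.2
   vertex 2.0 0.3 0.5
  endloop
 endfacet
 facet normal 0.548 -0.278 -0.789
  outer loop
   vertex 4.1 1.6 1.5
   vertex 2.0 0.3 0.5
   vertex 3.7 2.8 0.8
  endloop
 endfacet
 facet normal 1.000 -0.031 0.007
  outer loop
   vertex 4.1 1.6 1.5
   vertex 4.2 4.9 1.7
   vertex 4.1 2.0 3.2
  endloop
 endfacet
 facet normal 0.871 0.003 -0.492
  outer loop
   vertex 4.1 1.6 1.5
   vertex 3.7 2.8 0.8
   vertex 4.2 4.9 1.7
  endloop
 endfacet
 facet normal 0.161 -0.941 0.297
  outer loop
   vertex 1.6 0.8 2.3
   vertex 2.0 0.3 0.5
   vertex 1.6 1.4 4.2
  endloop
 endfacet
 facet normal -0.878 -0.475 -0.063
  outer loop
   vertex 1.6 0.8 2.3
   vertex 0.8 2.2 2.9
   vertex 2.0 0.3 0.5
  endloop
 endfacet
 facet normal -0.822 -0.543 0.172
  outer loop
   vertex 1.6 0.8 2.3
   vertex 1.6 1.4 4.2
   vertex 0.8 2.2 2.9
  endloop
 endfacet
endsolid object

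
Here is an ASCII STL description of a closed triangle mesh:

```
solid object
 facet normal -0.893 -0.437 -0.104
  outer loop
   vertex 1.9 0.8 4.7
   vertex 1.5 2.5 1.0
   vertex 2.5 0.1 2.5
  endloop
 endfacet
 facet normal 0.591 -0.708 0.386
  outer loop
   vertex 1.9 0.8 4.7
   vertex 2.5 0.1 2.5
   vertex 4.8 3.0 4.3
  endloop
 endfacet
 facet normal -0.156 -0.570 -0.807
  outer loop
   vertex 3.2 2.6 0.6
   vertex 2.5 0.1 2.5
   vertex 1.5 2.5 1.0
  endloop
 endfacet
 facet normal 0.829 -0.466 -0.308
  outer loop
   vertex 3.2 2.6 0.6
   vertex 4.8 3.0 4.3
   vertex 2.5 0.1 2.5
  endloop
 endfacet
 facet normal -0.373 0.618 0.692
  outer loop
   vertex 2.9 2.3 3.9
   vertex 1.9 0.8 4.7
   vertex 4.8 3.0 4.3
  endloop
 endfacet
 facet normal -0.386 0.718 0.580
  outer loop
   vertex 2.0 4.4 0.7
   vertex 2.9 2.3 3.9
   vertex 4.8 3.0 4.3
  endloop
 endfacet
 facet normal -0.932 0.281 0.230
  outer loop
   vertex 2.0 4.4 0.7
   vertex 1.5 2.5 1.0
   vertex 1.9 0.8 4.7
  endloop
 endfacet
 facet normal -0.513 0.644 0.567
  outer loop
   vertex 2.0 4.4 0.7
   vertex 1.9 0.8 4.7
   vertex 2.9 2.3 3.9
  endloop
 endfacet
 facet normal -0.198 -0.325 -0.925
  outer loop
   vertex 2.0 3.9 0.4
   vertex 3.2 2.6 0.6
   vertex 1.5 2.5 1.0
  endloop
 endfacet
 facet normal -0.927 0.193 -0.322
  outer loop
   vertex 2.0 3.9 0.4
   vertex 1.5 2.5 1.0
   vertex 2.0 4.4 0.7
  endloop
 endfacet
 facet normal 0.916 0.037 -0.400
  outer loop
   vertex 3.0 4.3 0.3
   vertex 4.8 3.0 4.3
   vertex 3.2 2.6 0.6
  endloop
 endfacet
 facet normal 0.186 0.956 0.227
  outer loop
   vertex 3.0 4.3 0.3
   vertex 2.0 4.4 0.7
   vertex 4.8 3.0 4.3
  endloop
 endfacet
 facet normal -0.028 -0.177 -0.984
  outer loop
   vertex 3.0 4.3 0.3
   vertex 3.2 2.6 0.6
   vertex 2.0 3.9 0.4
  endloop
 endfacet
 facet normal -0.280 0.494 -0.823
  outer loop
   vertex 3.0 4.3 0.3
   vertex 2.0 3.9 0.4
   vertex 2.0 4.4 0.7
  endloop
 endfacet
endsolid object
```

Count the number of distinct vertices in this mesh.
9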